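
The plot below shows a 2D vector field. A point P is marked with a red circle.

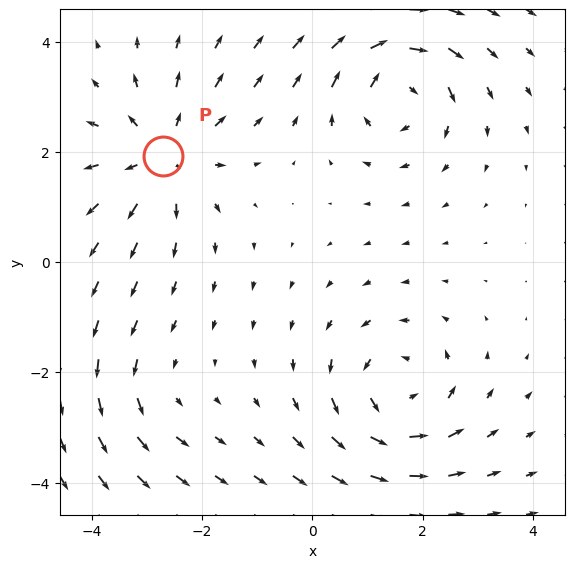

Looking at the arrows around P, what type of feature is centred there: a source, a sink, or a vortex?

At P (-2.7, 1.9) the arrows spread outward. Divergence about +5, curl ≈0 — positive divergence with near-zero curl is a source.

source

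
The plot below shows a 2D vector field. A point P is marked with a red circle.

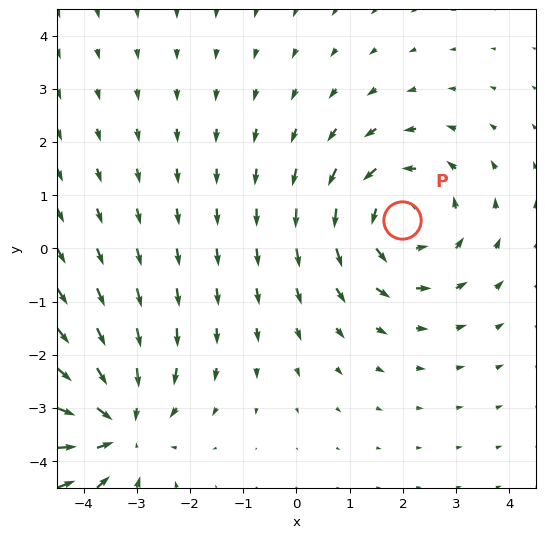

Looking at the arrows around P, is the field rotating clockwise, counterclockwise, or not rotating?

counterclockwise

Near P at (2.0, 0.5) the arrows circulate counterclockwise. The curl (z-component) there is about +4; positive curl means counterclockwise rotation.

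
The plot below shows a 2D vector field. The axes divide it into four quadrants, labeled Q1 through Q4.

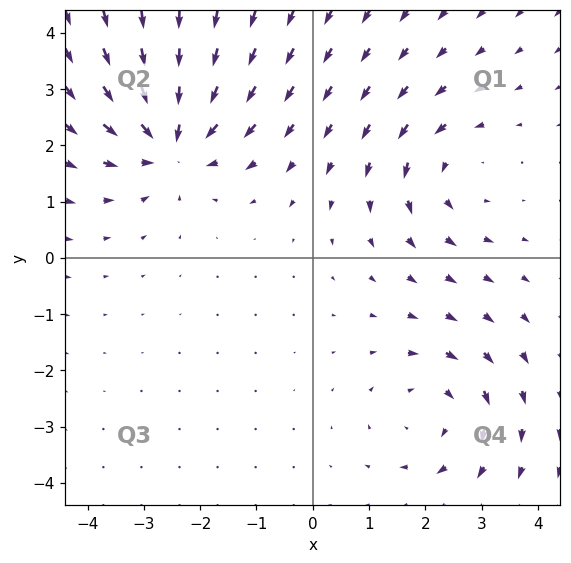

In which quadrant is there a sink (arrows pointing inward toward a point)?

The sink sits at approximately (-2.5, 2.1), which lies in quadrant Q2. The divergence there is about -5, negative as expected for a sink.

Q2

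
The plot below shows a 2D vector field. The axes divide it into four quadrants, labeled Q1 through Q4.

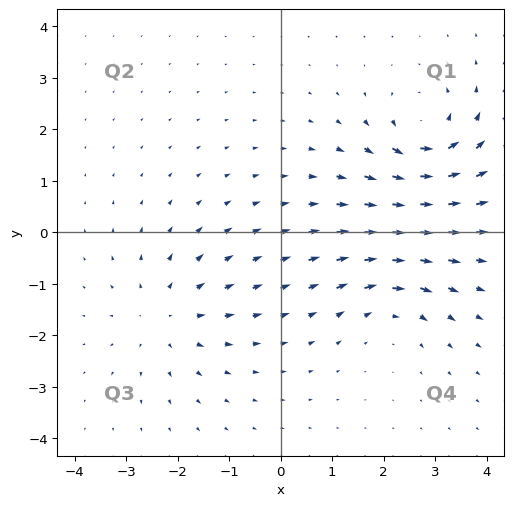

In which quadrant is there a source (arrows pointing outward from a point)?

The source sits at approximately (-2.2, -1.6), which lies in quadrant Q3. The divergence there is about +3, positive as expected for a source.

Q3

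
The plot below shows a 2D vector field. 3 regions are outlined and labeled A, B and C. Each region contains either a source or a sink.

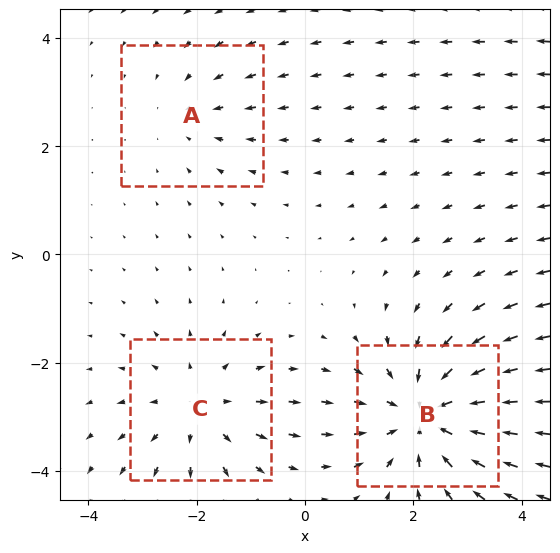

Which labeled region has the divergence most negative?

B

Divergence at each region's feature centre — A: about -2, B: about -4, C: about +3. Region B is most negative.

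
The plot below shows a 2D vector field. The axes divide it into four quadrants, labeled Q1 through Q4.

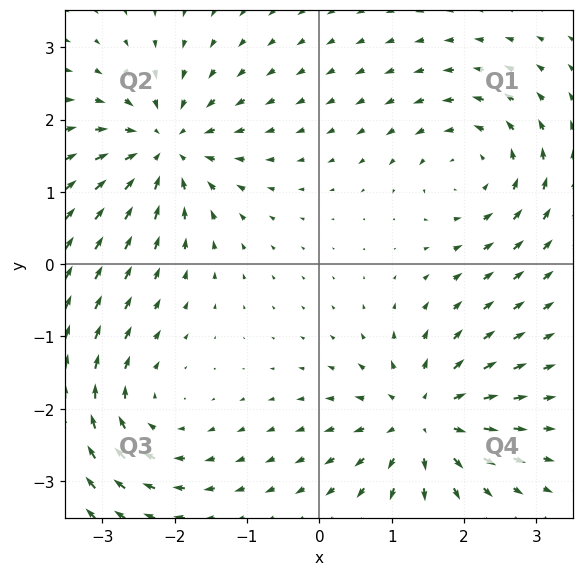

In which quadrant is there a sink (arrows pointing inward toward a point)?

The sink sits at approximately (-2.1, 1.6), which lies in quadrant Q2. The divergence there is about -6, negative as expected for a sink.

Q2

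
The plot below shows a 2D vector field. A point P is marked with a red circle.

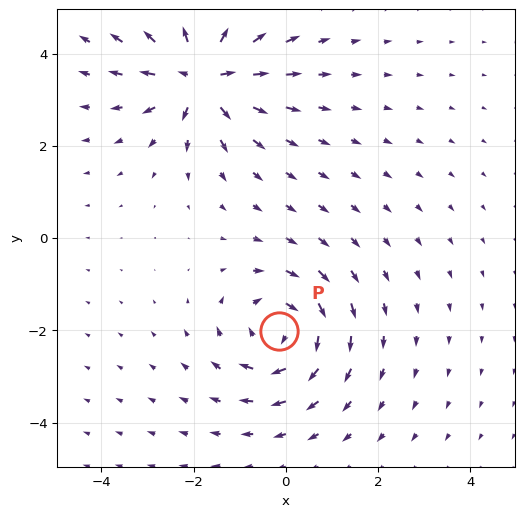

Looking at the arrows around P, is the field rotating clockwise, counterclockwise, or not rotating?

Near P at (-0.1, -2.0) the arrows circulate clockwise. The curl (z-component) there is about -4; negative curl means clockwise rotation.

clockwise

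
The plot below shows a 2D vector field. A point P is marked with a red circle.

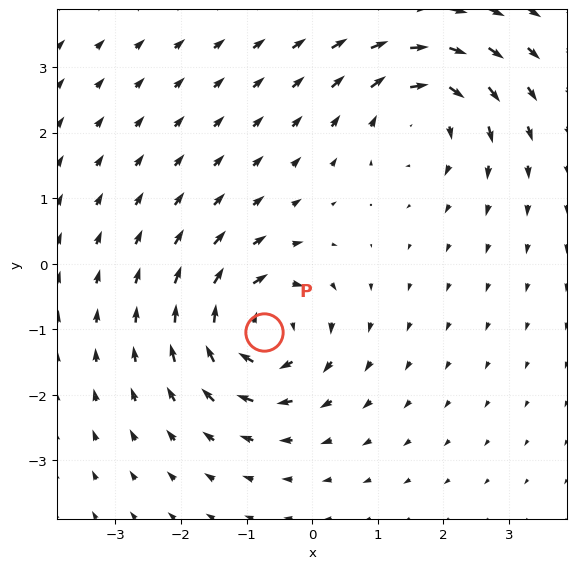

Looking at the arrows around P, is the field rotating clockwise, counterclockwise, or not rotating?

Near P at (-0.7, -1.0) the arrows circulate clockwise. The curl (z-component) there is about -6; negative curl means clockwise rotation.

clockwise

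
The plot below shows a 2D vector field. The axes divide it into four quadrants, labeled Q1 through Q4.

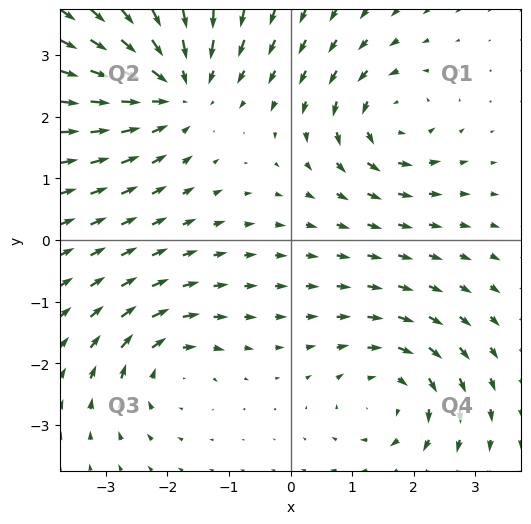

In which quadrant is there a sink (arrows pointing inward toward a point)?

Q2

The sink sits at approximately (-1.9, 2.5), which lies in quadrant Q2. The divergence there is about -4, negative as expected for a sink.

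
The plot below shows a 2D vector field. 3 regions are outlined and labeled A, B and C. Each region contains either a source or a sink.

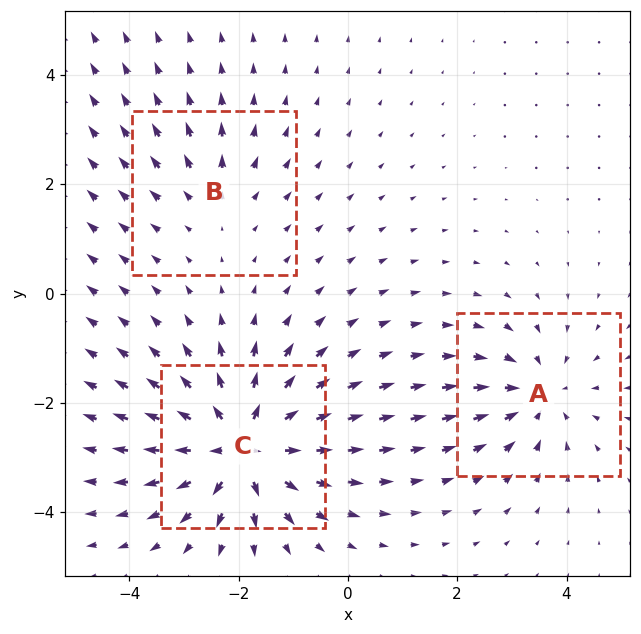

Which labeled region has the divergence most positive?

C

Divergence at each region's feature centre — A: about -3, B: about +2, C: about +5. Region C is most positive.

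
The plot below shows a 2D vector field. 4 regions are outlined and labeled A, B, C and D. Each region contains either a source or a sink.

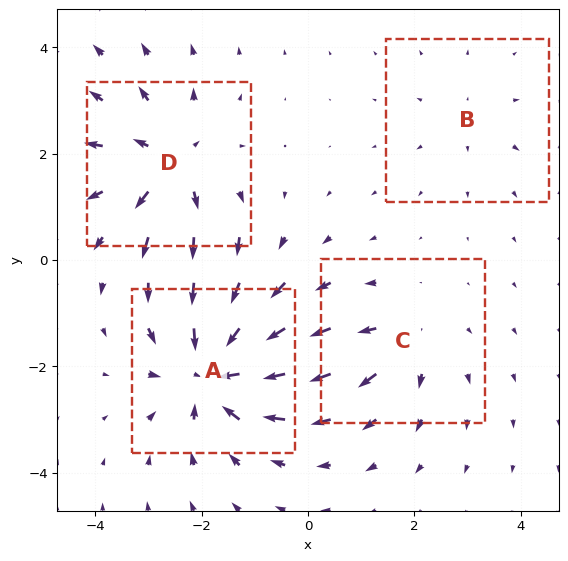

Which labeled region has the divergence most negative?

A

Divergence at each region's feature centre — A: about -7, B: about +2, C: about +4, D: about +5. Region A is most negative.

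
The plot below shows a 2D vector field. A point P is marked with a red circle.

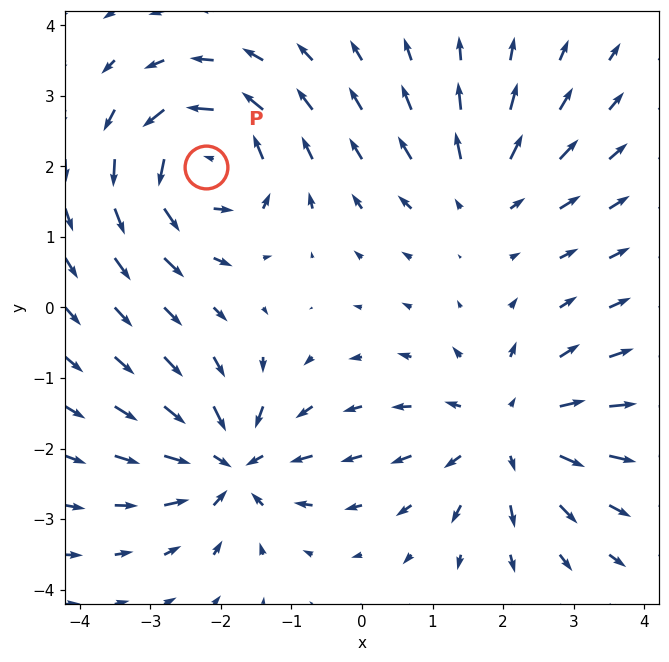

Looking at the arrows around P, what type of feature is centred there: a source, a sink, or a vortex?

vortex

At P (-2.2, 2.0) the arrows circulate counterclockwise. Divergence ≈0, curl about +6 — near-zero divergence with nonzero curl is a vortex.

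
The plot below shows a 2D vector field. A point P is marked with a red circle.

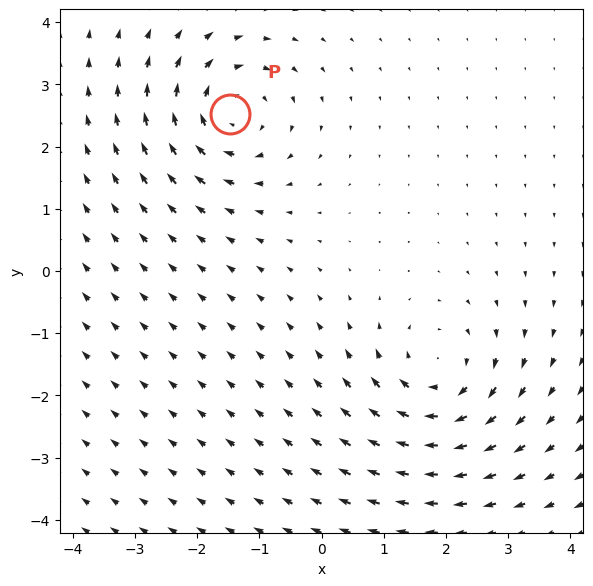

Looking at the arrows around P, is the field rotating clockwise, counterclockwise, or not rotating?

Near P at (-1.5, 2.5) the arrows circulate clockwise. The curl (z-component) there is about -4; negative curl means clockwise rotation.

clockwise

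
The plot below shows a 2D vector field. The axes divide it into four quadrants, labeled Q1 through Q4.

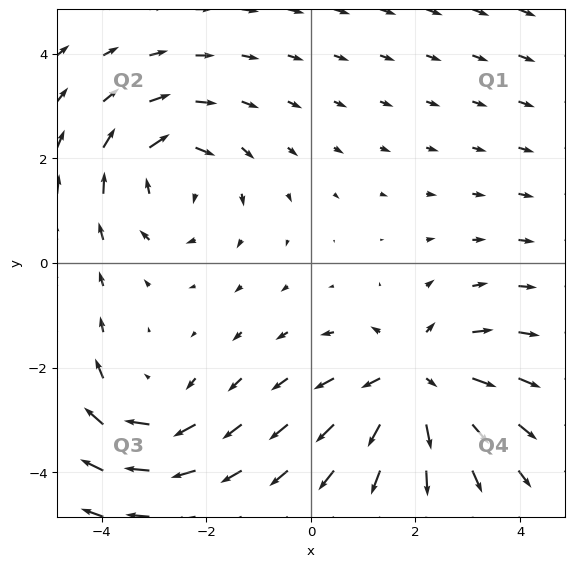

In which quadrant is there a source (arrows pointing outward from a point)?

Q4

The source sits at approximately (2.0, -2.2), which lies in quadrant Q4. The divergence there is about +4, positive as expected for a source.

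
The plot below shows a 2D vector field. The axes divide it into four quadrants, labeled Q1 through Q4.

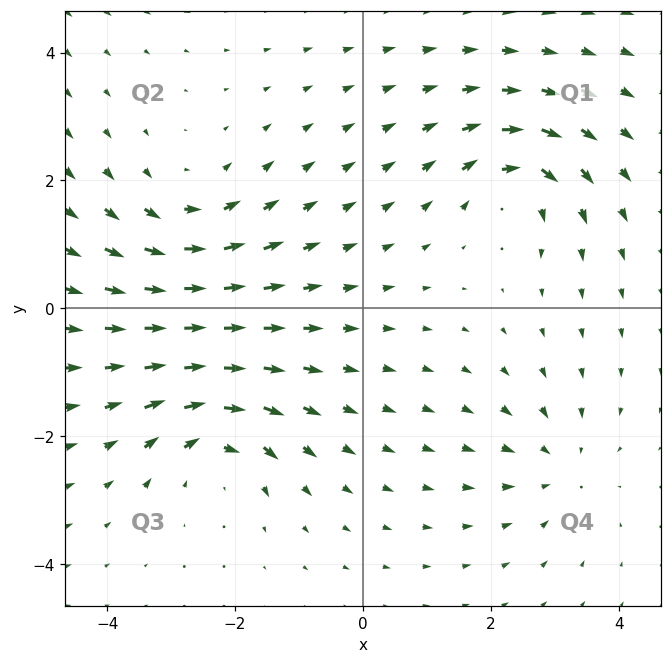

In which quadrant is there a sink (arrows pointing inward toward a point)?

Q4

The sink sits at approximately (3.1, -2.5), which lies in quadrant Q4. The divergence there is about -3, negative as expected for a sink.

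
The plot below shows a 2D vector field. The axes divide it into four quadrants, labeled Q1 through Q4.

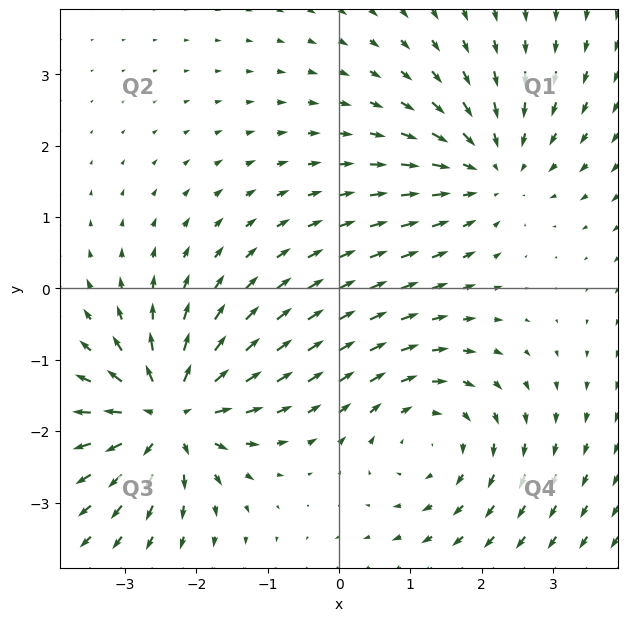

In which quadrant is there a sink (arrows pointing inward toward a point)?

Q1

The sink sits at approximately (2.1, 1.7), which lies in quadrant Q1. The divergence there is about -4, negative as expected for a sink.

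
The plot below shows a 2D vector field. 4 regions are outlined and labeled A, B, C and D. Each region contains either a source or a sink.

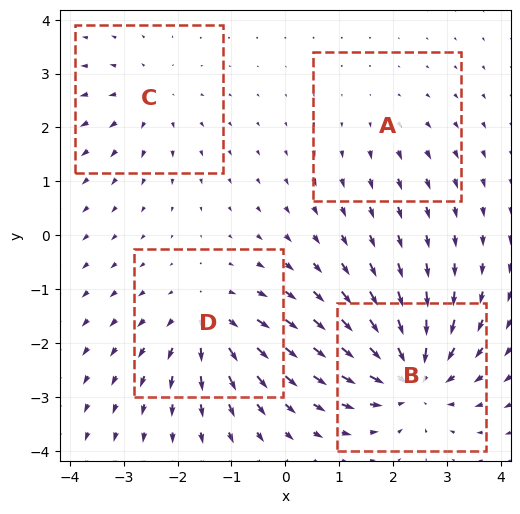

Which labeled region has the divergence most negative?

Divergence at each region's feature centre — A: about +2, B: about -7, C: about +3, D: about +5. Region B is most negative.

B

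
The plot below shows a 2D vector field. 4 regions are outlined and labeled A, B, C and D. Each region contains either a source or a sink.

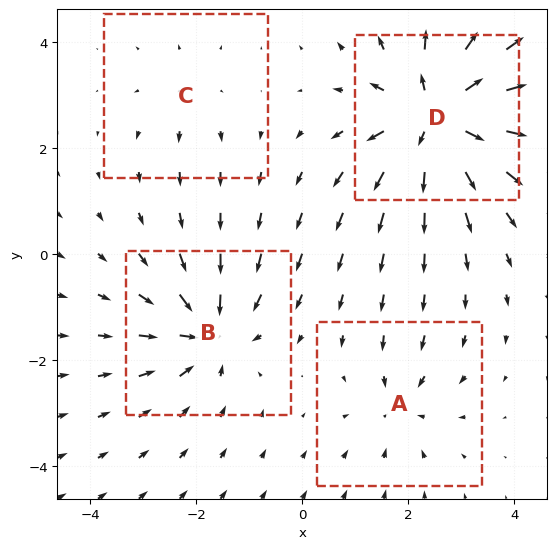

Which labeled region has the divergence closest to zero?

Divergence at each region's feature centre — A: about -3, B: about -6, C: about +2, D: about +8. Region C is closest to zero.

C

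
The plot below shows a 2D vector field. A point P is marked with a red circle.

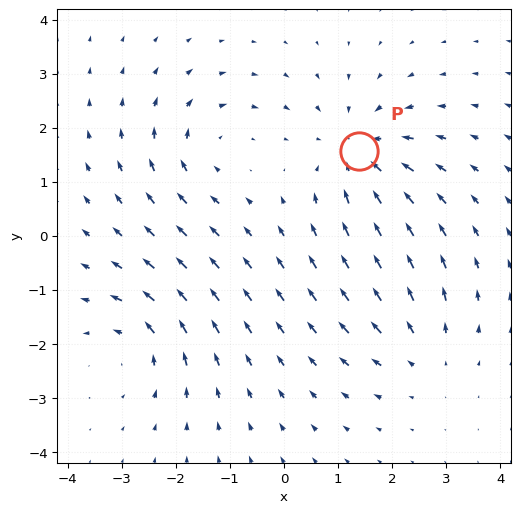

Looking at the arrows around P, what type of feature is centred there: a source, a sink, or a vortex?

sink

At P (1.4, 1.6) the arrows converge inward. Divergence about -4, curl ≈0 — negative divergence with near-zero curl is a sink.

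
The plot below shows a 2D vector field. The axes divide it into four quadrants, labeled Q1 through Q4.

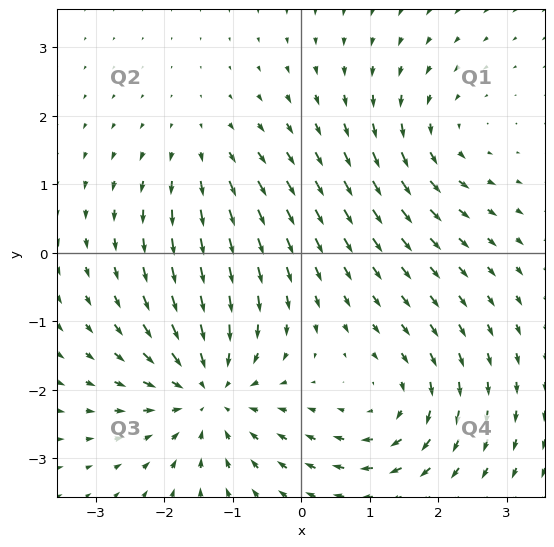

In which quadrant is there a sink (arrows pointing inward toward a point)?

The sink sits at approximately (-1.4, -2.0), which lies in quadrant Q3. The divergence there is about -5, negative as expected for a sink.

Q3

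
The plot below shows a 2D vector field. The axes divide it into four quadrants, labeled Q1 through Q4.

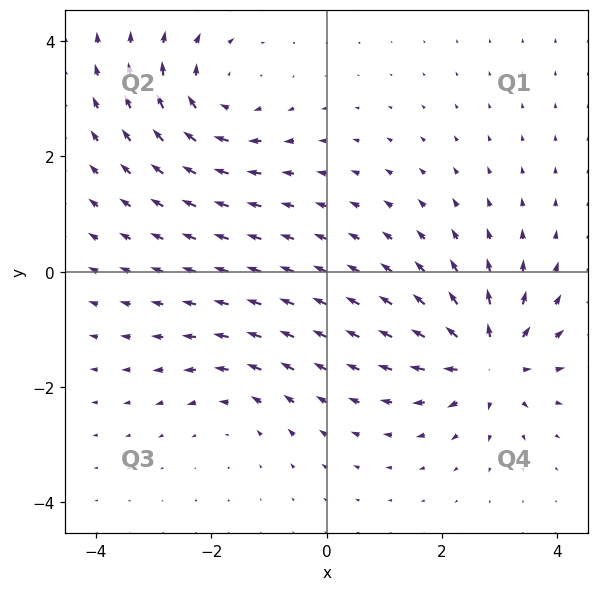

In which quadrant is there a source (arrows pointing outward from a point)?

Q4

The source sits at approximately (2.8, -1.5), which lies in quadrant Q4. The divergence there is about +6, positive as expected for a source.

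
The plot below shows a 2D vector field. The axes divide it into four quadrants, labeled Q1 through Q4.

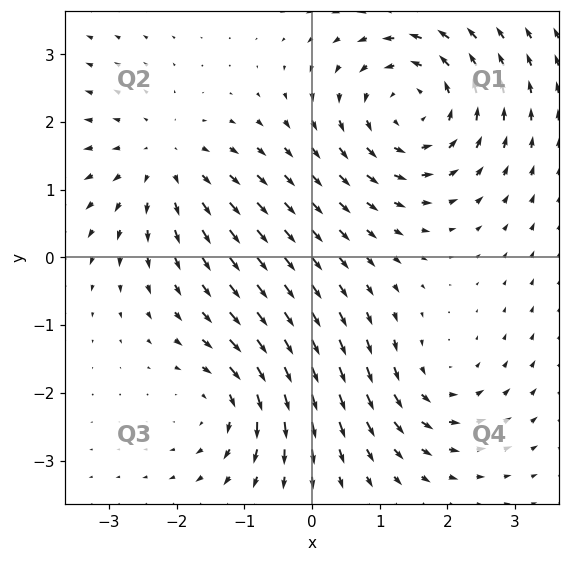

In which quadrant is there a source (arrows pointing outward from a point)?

Q2

The source sits at approximately (-2.2, 1.4), which lies in quadrant Q2. The divergence there is about +3, positive as expected for a source.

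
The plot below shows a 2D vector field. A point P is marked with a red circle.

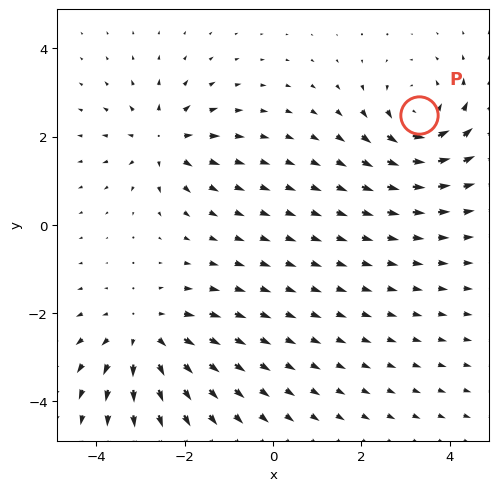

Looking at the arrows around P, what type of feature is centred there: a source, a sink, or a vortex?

At P (3.3, 2.5) the arrows circulate counterclockwise. Divergence ≈0, curl about +5 — near-zero divergence with nonzero curl is a vortex.

vortex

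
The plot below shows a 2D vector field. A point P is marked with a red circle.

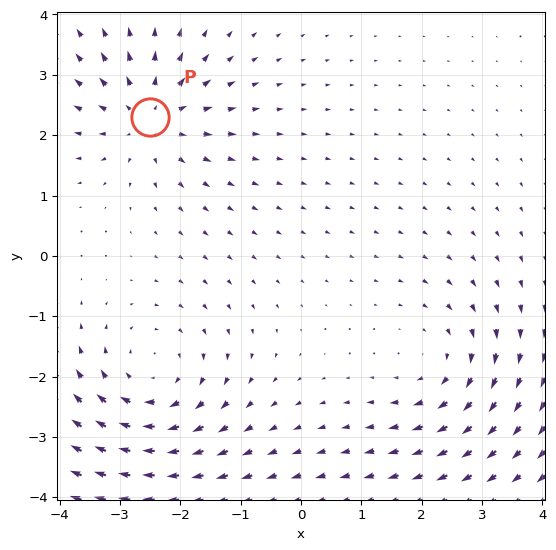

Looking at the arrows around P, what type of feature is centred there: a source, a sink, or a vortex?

source

At P (-2.5, 2.3) the arrows spread outward. Divergence about +5, curl ≈0 — positive divergence with near-zero curl is a source.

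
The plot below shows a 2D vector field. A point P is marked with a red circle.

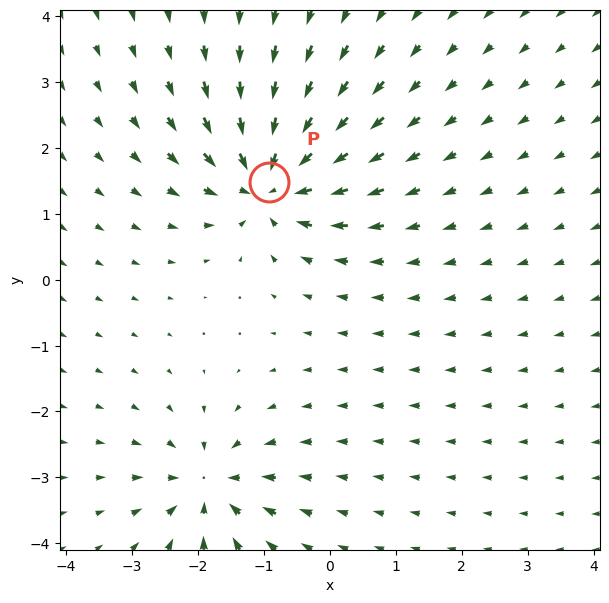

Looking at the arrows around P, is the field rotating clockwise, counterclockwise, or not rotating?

not rotating

Near P at (-0.9, 1.5) the arrows show no circulation. The curl there is ≈0.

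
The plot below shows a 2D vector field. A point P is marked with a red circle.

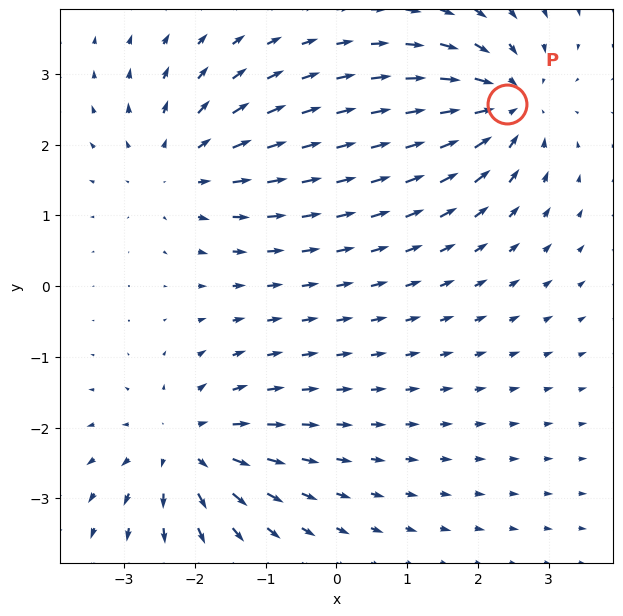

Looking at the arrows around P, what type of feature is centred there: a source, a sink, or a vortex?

At P (2.4, 2.6) the arrows converge inward. Divergence about -6, curl ≈0 — negative divergence with near-zero curl is a sink.

sink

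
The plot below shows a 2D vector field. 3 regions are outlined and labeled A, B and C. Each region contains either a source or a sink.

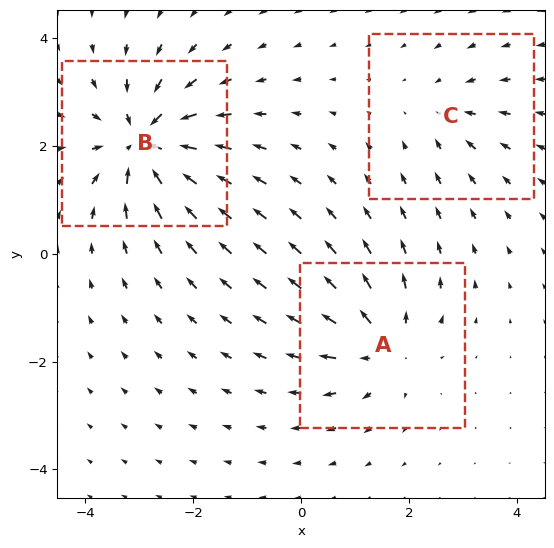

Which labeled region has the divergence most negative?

Divergence at each region's feature centre — A: about +4, B: about -6, C: about -2. Region B is most negative.

B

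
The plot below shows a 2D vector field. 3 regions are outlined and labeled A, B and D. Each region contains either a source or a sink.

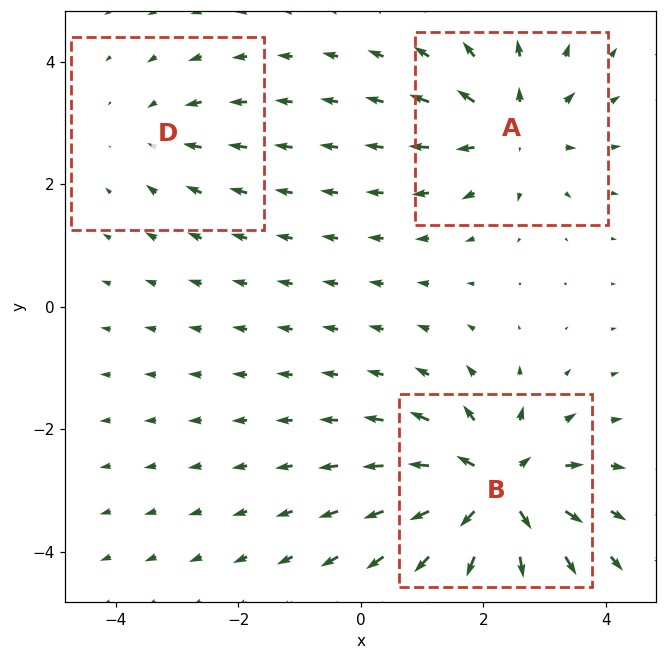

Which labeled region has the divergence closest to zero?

D

Divergence at each region's feature centre — A: about +4, B: about +6, D: about -2. Region D is closest to zero.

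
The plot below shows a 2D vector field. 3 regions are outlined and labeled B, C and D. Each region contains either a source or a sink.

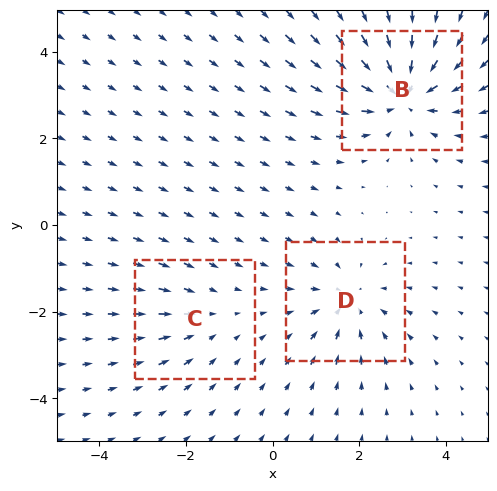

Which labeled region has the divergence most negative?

B

Divergence at each region's feature centre — B: about -5, C: about -2, D: about -3. Region B is most negative.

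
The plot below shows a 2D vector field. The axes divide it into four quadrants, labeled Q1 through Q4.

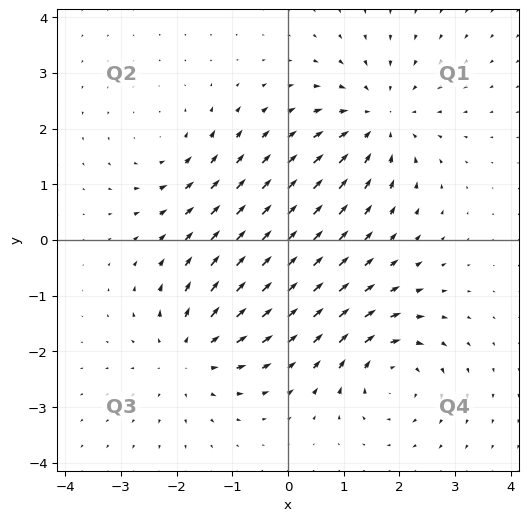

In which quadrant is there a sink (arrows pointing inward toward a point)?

The sink sits at approximately (1.6, 2.1), which lies in quadrant Q1. The divergence there is about -5, negative as expected for a sink.

Q1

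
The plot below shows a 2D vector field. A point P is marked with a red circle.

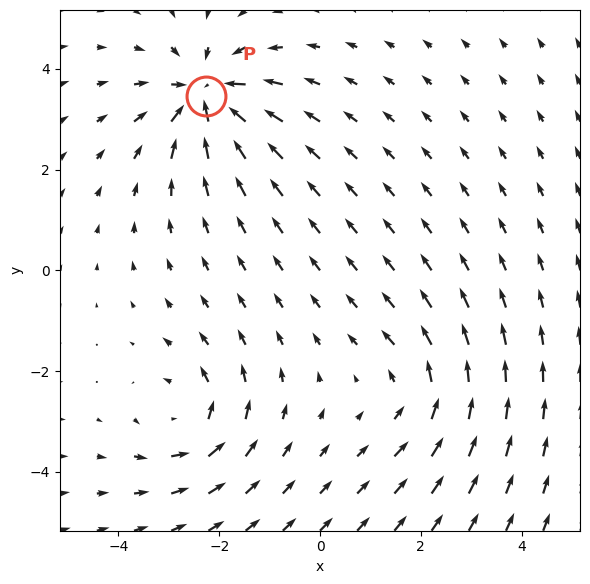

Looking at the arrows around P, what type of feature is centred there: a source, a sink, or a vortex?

sink

At P (-2.3, 3.5) the arrows converge inward. Divergence about -5, curl ≈0 — negative divergence with near-zero curl is a sink.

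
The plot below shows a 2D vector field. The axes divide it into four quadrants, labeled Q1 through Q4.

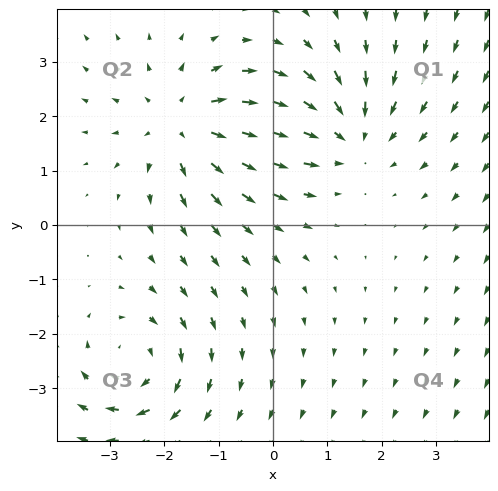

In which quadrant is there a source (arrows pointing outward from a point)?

The source sits at approximately (-1.6, 1.8), which lies in quadrant Q2. The divergence there is about +3, positive as expected for a source.

Q2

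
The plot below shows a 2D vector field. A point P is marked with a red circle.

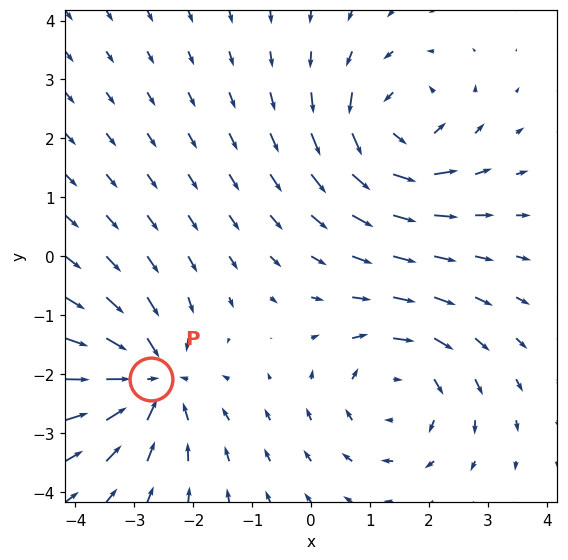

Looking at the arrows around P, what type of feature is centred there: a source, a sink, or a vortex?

At P (-2.7, -2.1) the arrows converge inward. Divergence about -5, curl ≈0 — negative divergence with near-zero curl is a sink.

sink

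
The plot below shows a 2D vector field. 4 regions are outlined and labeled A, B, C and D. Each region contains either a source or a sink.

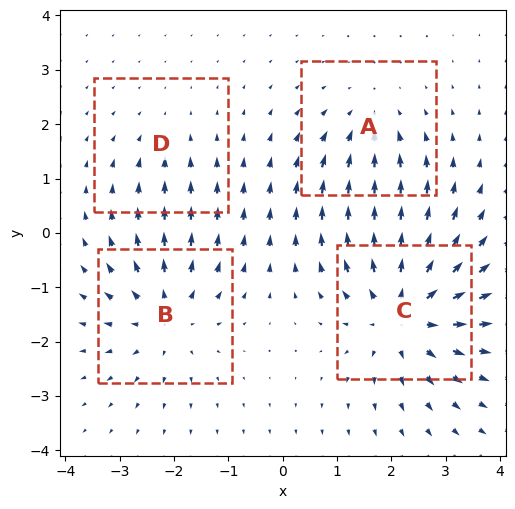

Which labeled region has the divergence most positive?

Divergence at each region's feature centre — A: about -3, B: about +5, C: about +7, D: about -2. Region C is most positive.

C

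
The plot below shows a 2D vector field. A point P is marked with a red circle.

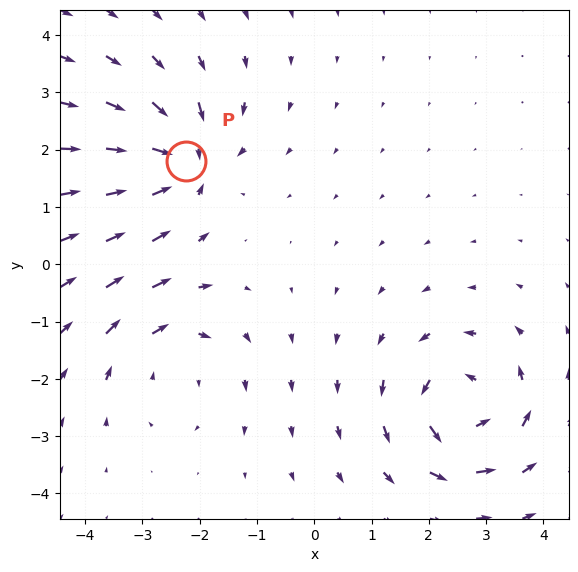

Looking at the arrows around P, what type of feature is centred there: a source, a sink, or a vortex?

sink

At P (-2.2, 1.8) the arrows converge inward. Divergence about -6, curl ≈0 — negative divergence with near-zero curl is a sink.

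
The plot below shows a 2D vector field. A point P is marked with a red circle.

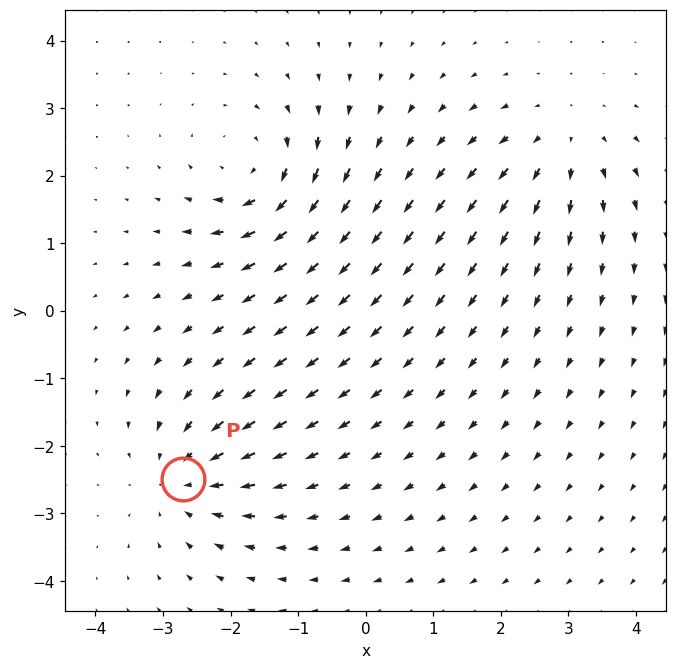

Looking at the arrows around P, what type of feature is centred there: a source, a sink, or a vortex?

sink

At P (-2.7, -2.5) the arrows converge inward. Divergence about -5, curl ≈0 — negative divergence with near-zero curl is a sink.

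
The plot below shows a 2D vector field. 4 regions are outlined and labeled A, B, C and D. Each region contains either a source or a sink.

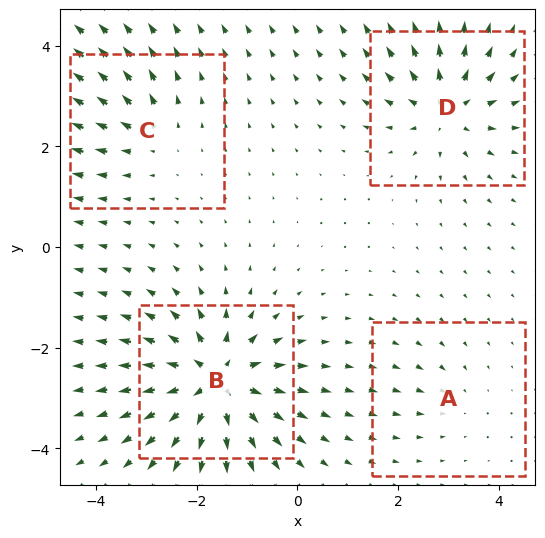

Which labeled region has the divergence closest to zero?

Divergence at each region's feature centre — A: about -2, B: about +9, C: about +4, D: about +6. Region A is closest to zero.

A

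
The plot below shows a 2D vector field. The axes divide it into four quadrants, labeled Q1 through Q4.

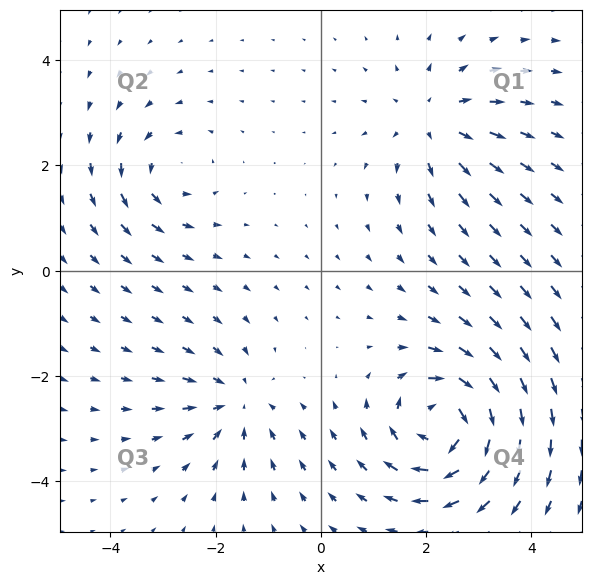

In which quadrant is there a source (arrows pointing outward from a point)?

Q1

The source sits at approximately (2.1, 2.8), which lies in quadrant Q1. The divergence there is about +3, positive as expected for a source.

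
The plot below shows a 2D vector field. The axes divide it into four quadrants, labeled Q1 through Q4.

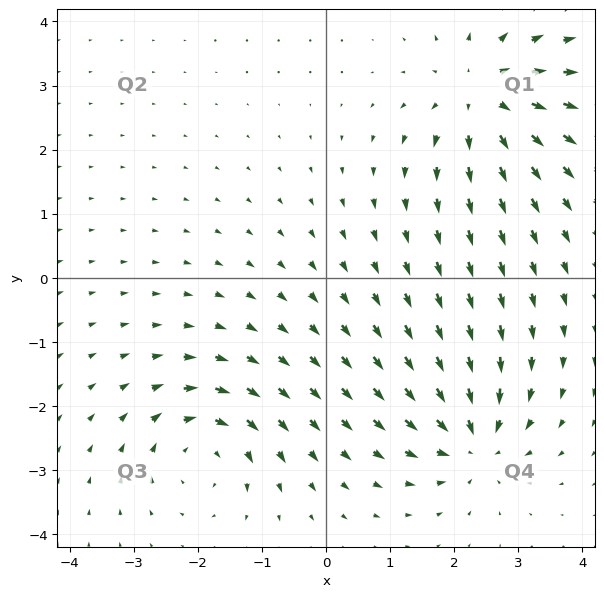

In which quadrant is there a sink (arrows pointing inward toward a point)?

The sink sits at approximately (2.3, -2.5), which lies in quadrant Q4. The divergence there is about -5, negative as expected for a sink.

Q4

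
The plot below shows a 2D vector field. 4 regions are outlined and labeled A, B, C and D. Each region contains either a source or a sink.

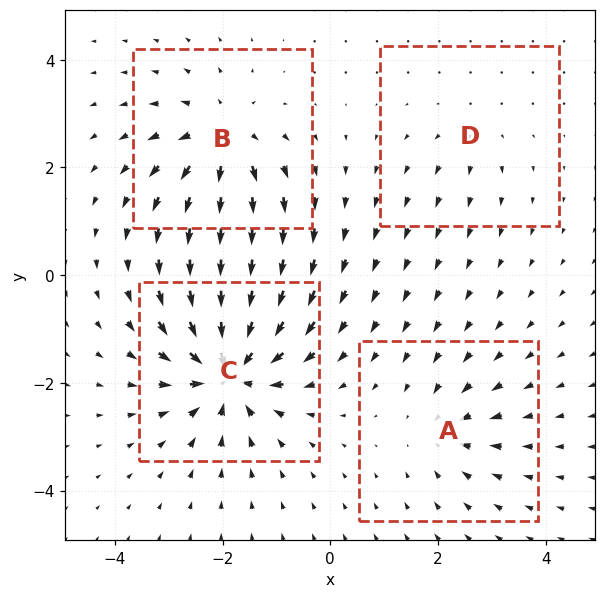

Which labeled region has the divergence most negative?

Divergence at each region's feature centre — A: about -4, B: about +6, C: about -9, D: about +2. Region C is most negative.

C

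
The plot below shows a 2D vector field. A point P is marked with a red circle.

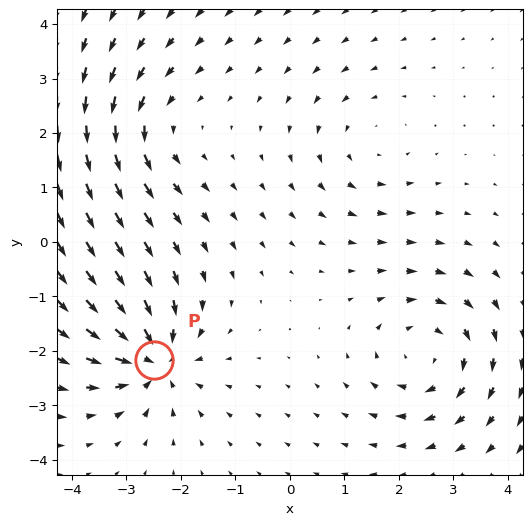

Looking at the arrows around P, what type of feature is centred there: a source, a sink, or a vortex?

sink

At P (-2.5, -2.2) the arrows converge inward. Divergence about -6, curl ≈0 — negative divergence with near-zero curl is a sink.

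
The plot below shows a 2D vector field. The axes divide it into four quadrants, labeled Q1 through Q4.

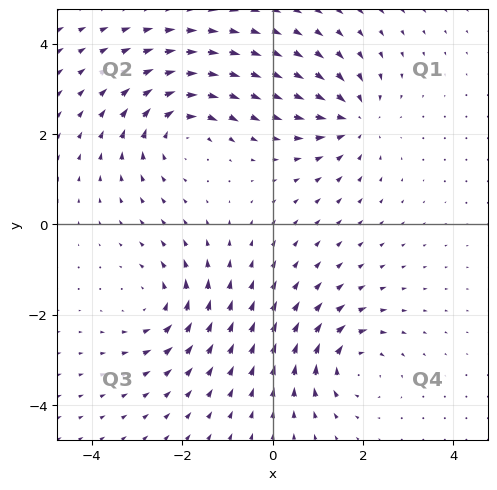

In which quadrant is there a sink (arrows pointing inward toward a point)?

The sink sits at approximately (1.8, 2.3), which lies in quadrant Q1. The divergence there is about -5, negative as expected for a sink.

Q1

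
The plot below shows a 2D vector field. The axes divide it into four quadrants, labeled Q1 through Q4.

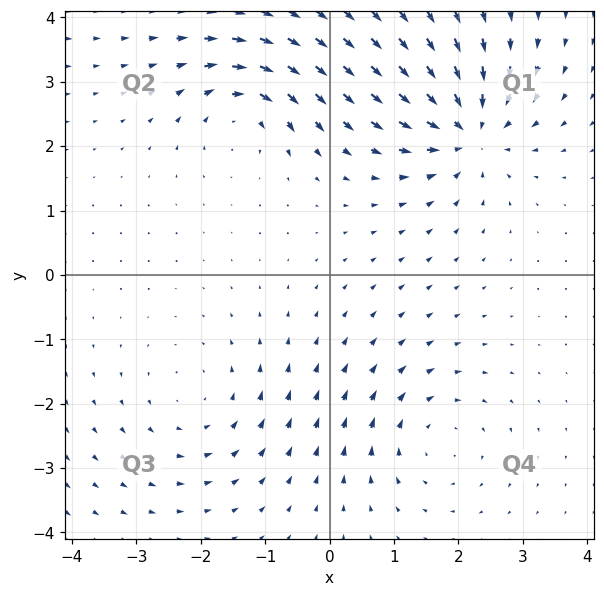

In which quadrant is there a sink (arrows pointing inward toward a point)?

Q1

The sink sits at approximately (2.2, 2.2), which lies in quadrant Q1. The divergence there is about -5, negative as expected for a sink.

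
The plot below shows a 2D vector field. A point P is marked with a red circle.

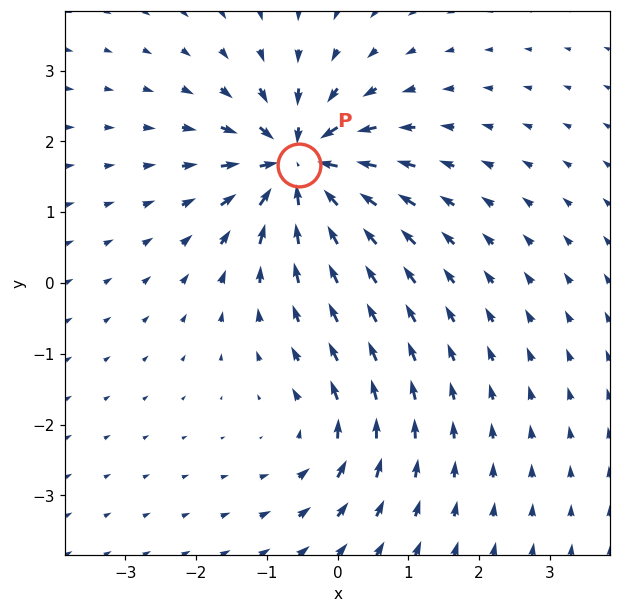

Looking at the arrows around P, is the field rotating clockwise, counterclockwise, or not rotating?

Near P at (-0.5, 1.7) the arrows show no circulation. The curl there is ≈0.

not rotating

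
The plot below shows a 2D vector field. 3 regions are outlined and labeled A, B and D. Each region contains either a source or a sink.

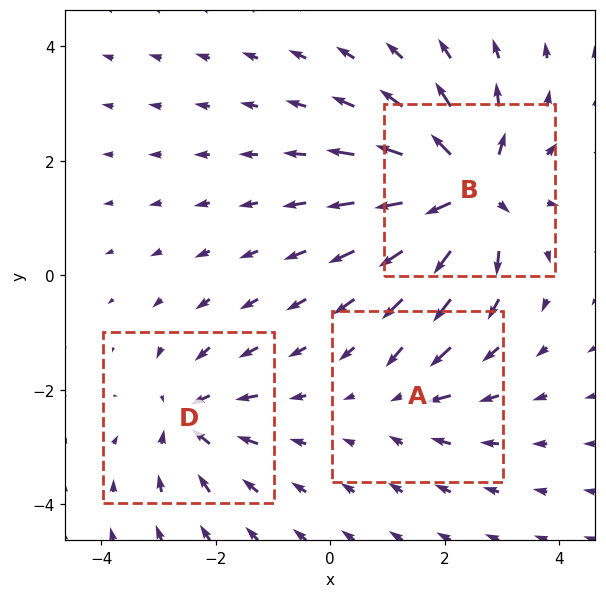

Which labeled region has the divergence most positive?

B

Divergence at each region's feature centre — A: about -3, B: about +7, D: about -4. Region B is most positive.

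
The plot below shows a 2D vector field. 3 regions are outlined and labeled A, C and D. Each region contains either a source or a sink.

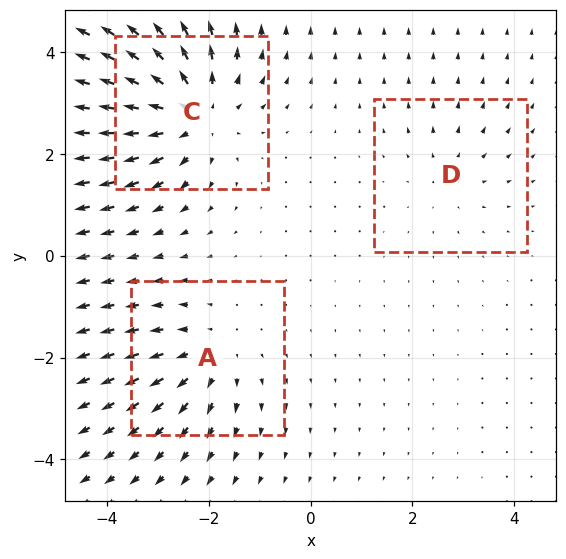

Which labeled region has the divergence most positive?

C

Divergence at each region's feature centre — A: about +3, C: about +5, D: about +2. Region C is most positive.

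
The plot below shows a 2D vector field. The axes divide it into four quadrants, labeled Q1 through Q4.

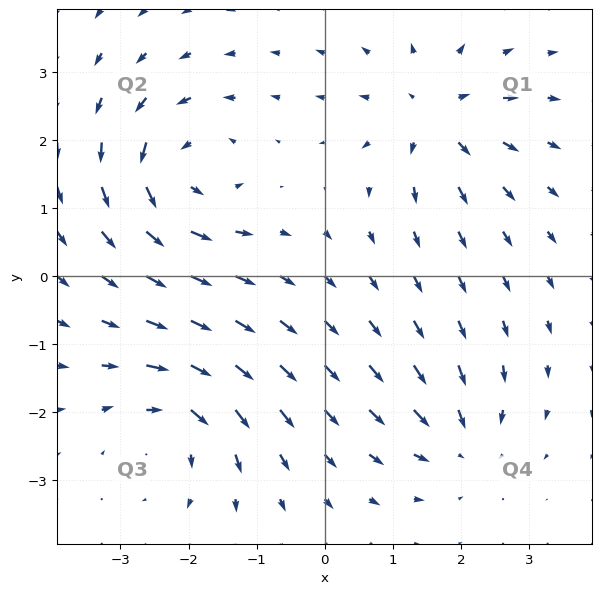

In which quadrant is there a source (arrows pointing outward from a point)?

The source sits at approximately (1.6, 2.4), which lies in quadrant Q1. The divergence there is about +5, positive as expected for a source.

Q1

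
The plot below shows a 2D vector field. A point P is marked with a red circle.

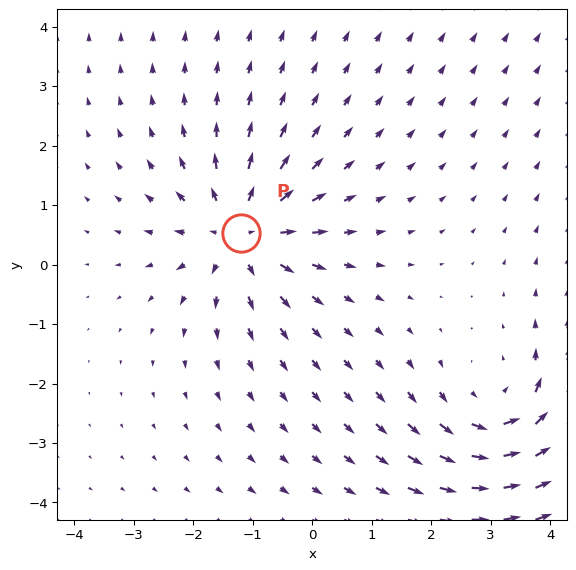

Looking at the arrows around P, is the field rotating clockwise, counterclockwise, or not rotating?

Near P at (-1.2, 0.5) the arrows show no circulation. The curl there is ≈0.

not rotating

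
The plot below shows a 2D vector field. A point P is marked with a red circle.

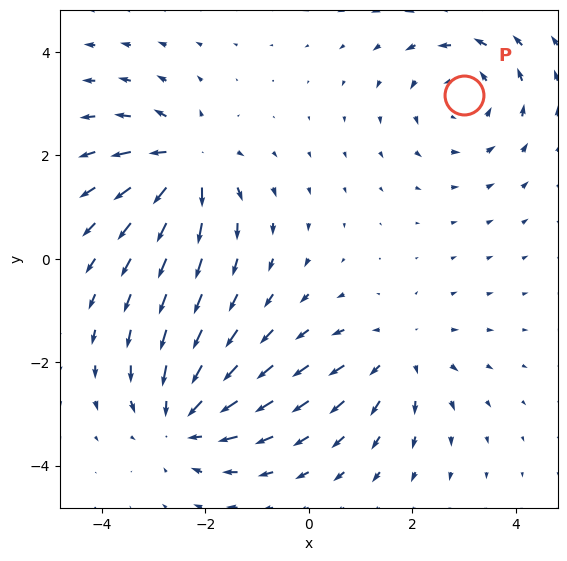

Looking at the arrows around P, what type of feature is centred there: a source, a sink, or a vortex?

vortex

At P (3.0, 3.2) the arrows circulate counterclockwise. Divergence ≈0, curl about +4 — near-zero divergence with nonzero curl is a vortex.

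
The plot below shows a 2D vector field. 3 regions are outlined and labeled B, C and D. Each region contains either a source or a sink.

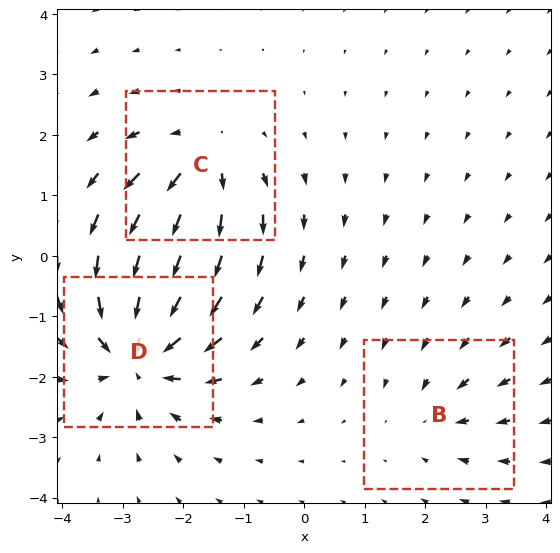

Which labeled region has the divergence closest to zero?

B

Divergence at each region's feature centre — B: about -2, C: about +4, D: about -6. Region B is closest to zero.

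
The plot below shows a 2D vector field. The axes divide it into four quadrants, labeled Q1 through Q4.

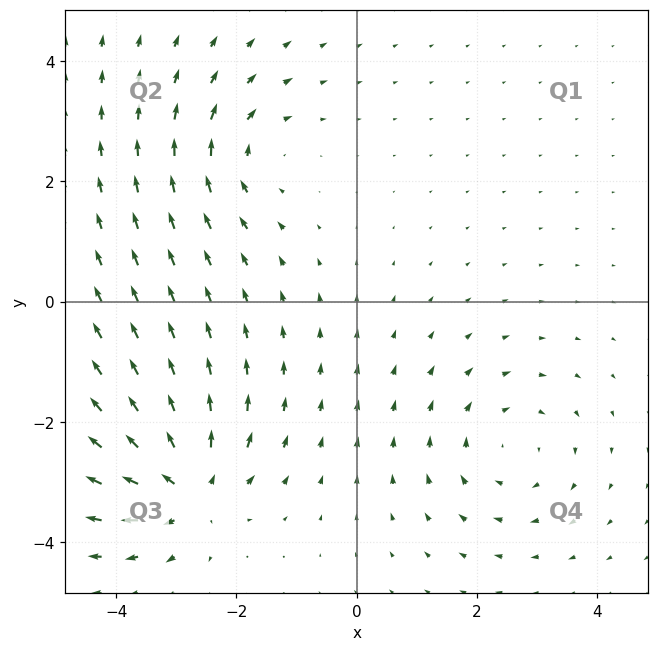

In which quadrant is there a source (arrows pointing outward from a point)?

Q3

The source sits at approximately (-2.8, -3.1), which lies in quadrant Q3. The divergence there is about +6, positive as expected for a source.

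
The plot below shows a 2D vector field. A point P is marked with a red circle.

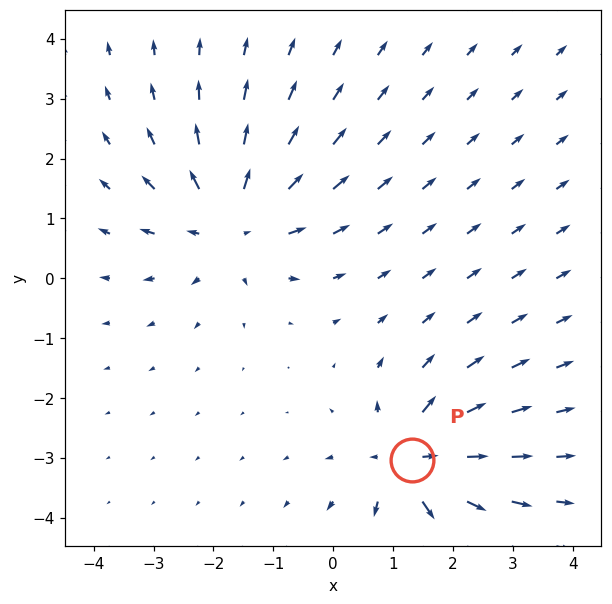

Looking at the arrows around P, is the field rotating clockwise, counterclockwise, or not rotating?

Near P at (1.3, -3.0) the arrows show no circulation. The curl there is ≈0.

not rotating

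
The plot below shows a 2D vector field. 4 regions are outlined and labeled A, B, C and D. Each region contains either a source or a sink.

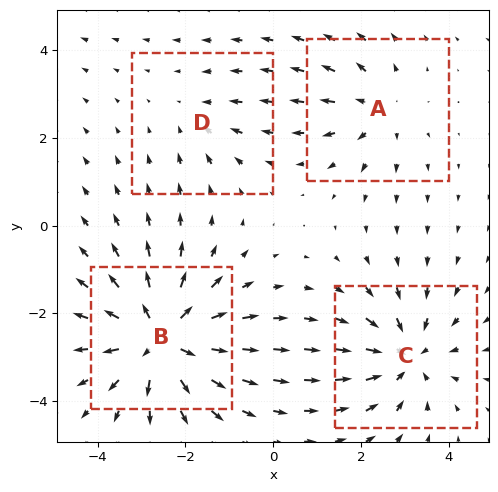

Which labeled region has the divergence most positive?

Divergence at each region's feature centre — A: about +3, B: about +6, C: about -5, D: about -2. Region B is most positive.

B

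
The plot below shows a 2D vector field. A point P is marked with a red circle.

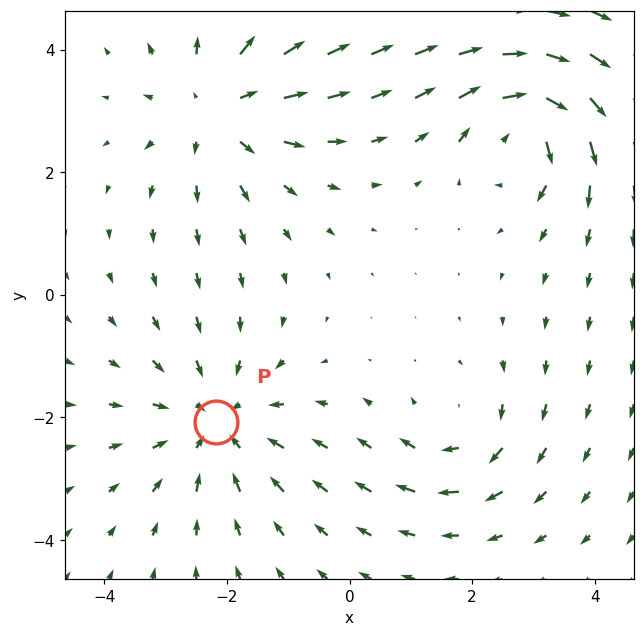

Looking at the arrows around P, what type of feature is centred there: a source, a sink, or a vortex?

sink

At P (-2.2, -2.1) the arrows converge inward. Divergence about -4, curl ≈0 — negative divergence with near-zero curl is a sink.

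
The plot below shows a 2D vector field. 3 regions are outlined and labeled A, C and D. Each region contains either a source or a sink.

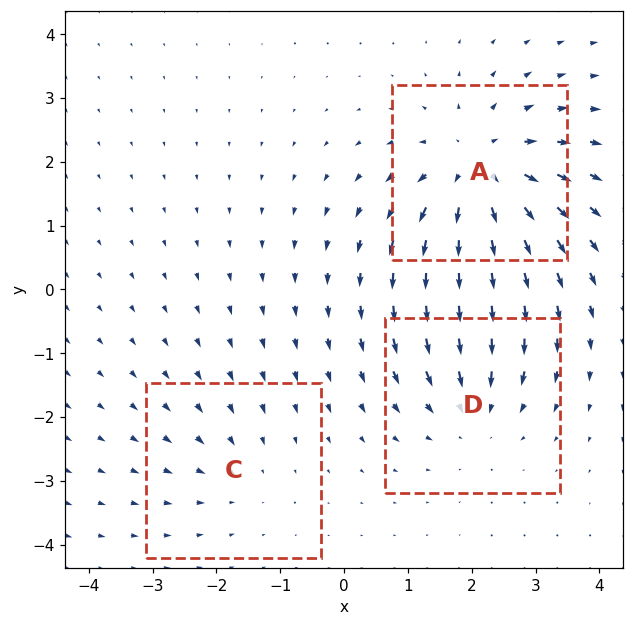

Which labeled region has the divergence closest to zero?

C

Divergence at each region's feature centre — A: about +4, C: about -2, D: about -3. Region C is closest to zero.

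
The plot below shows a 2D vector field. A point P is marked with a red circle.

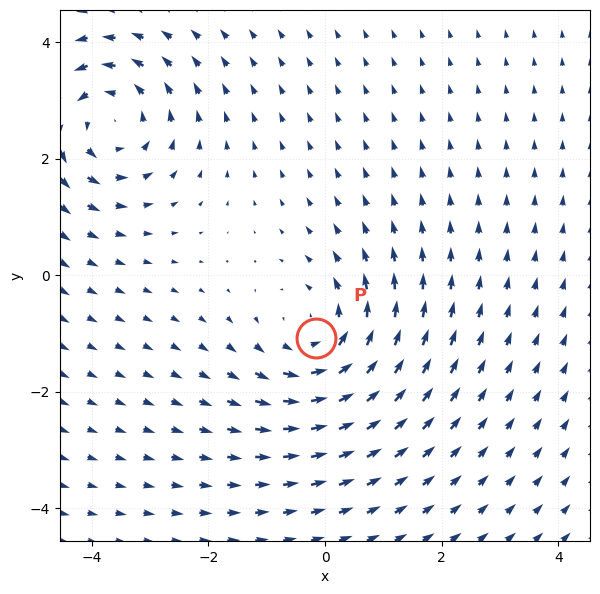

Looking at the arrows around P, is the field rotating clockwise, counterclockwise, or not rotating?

Near P at (-0.2, -1.1) the arrows circulate counterclockwise. The curl (z-component) there is about +3; positive curl means counterclockwise rotation.

counterclockwise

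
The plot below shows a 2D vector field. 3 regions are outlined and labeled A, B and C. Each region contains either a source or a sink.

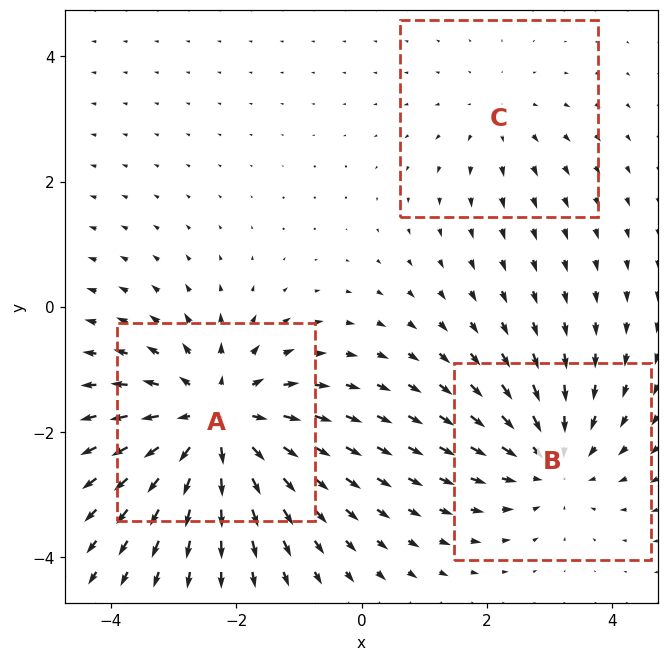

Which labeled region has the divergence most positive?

Divergence at each region's feature centre — A: about +5, B: about -3, C: about +2. Region A is most positive.

A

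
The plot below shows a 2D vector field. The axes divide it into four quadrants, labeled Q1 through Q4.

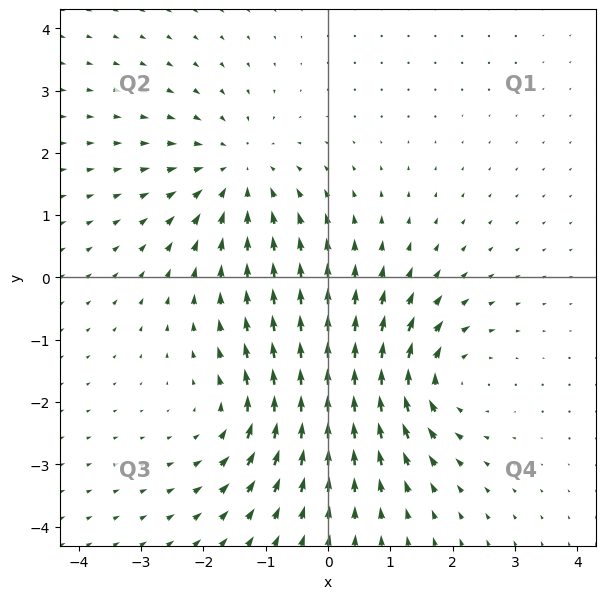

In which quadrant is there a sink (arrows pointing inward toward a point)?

Q2

The sink sits at approximately (-1.5, 1.7), which lies in quadrant Q2. The divergence there is about -4, negative as expected for a sink.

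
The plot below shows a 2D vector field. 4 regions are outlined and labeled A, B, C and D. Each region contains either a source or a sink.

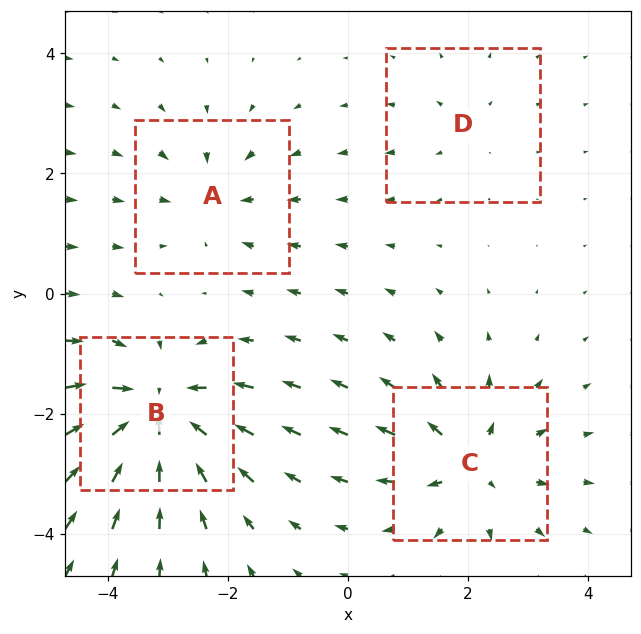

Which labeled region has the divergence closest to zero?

D

Divergence at each region's feature centre — A: about -4, B: about -8, C: about +6, D: about +2. Region D is closest to zero.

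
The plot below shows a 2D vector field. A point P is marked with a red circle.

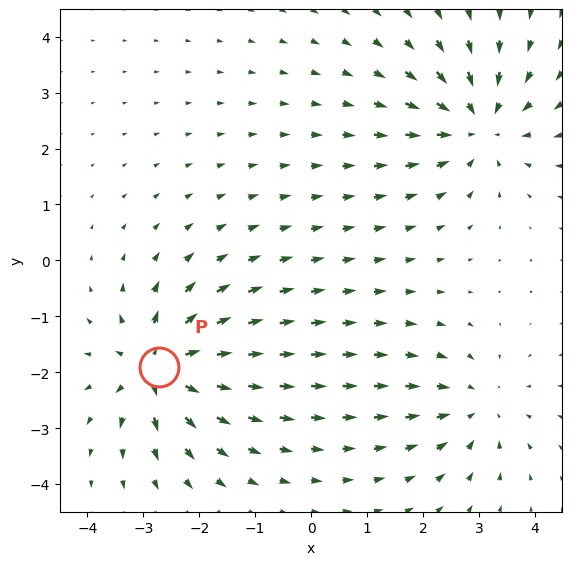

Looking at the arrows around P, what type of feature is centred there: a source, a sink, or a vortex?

source

At P (-2.7, -1.9) the arrows spread outward. Divergence about +6, curl ≈0 — positive divergence with near-zero curl is a source.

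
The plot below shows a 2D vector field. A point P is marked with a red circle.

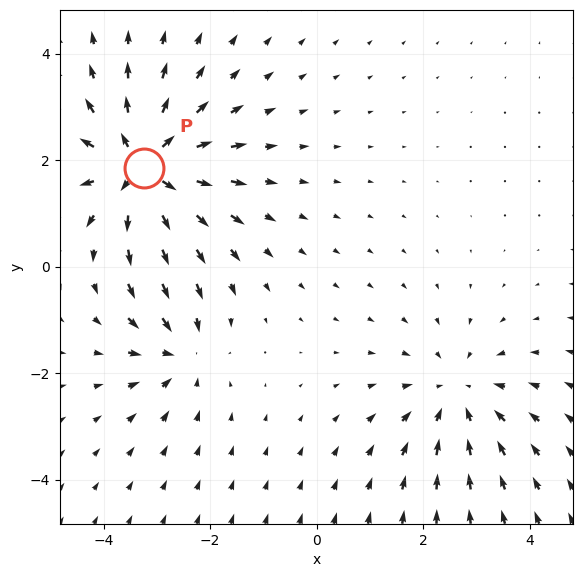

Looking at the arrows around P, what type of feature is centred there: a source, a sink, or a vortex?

At P (-3.2, 1.9) the arrows spread outward. Divergence about +6, curl ≈0 — positive divergence with near-zero curl is a source.

source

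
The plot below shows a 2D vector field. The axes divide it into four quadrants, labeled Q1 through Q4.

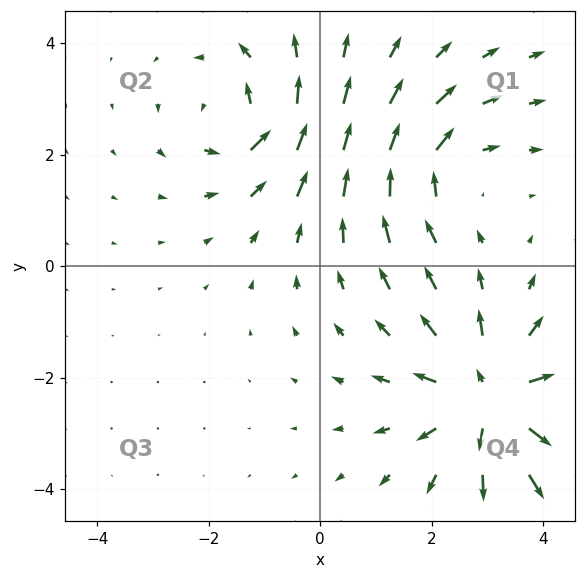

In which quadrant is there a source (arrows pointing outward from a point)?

Q4

The source sits at approximately (3.1, -2.4), which lies in quadrant Q4. The divergence there is about +4, positive as expected for a source.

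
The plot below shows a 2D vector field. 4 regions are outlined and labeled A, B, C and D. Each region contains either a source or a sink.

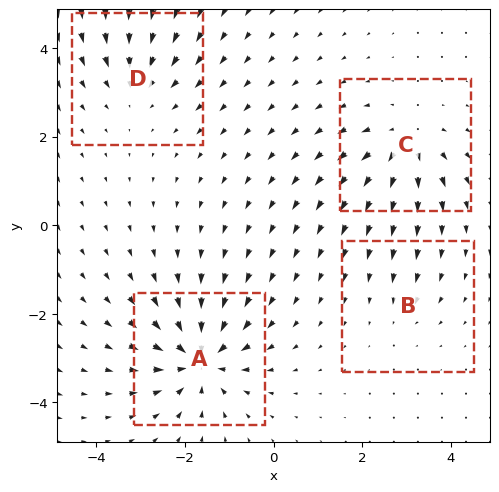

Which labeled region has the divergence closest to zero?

B

Divergence at each region's feature centre — A: about -8, B: about -2, C: about +5, D: about -4. Region B is closest to zero.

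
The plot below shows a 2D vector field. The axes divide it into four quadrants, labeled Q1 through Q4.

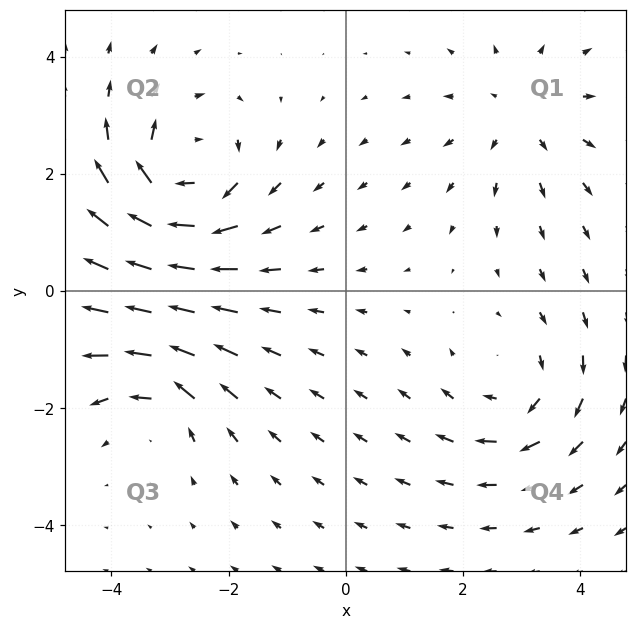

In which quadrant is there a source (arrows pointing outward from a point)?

Q1

The source sits at approximately (3.0, 3.0), which lies in quadrant Q1. The divergence there is about +3, positive as expected for a source.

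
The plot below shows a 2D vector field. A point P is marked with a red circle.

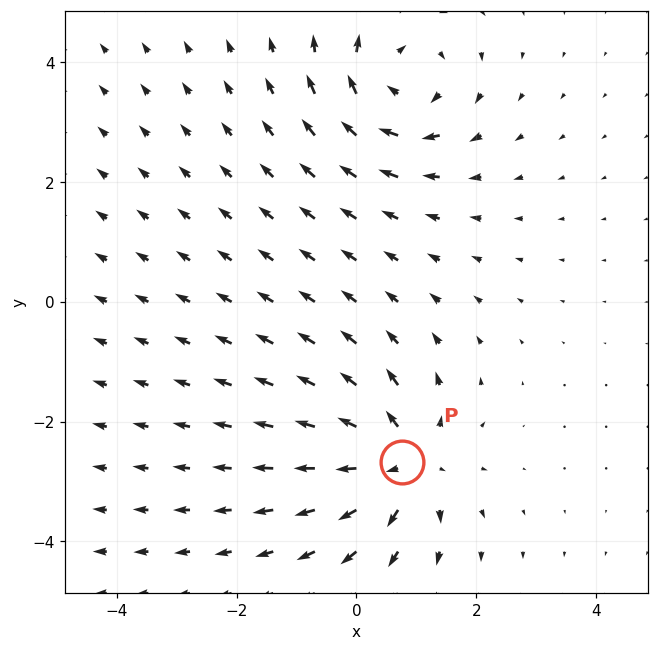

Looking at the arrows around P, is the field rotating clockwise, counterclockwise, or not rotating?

Near P at (0.8, -2.7) the arrows show no circulation. The curl there is ≈0.

not rotating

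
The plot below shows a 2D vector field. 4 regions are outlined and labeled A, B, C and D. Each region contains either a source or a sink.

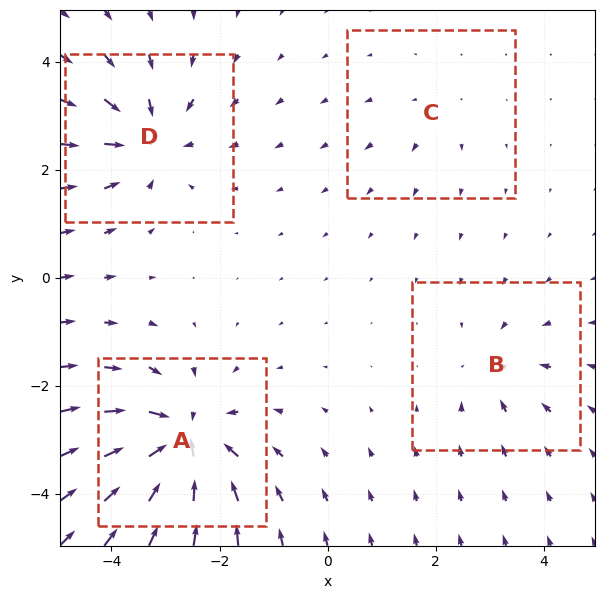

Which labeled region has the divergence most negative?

Divergence at each region's feature centre — A: about -8, B: about -3, C: about +2, D: about -6. Region A is most negative.

A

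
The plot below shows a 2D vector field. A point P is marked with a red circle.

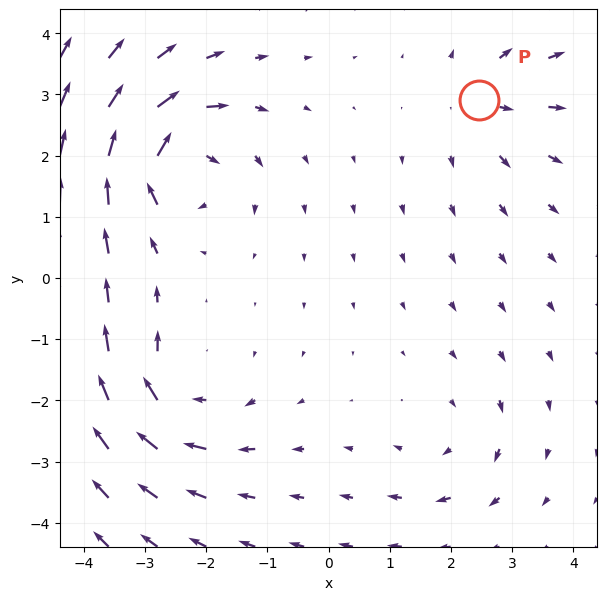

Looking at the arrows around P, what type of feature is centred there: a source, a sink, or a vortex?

source

At P (2.5, 2.9) the arrows spread outward. Divergence about +3, curl ≈0 — positive divergence with near-zero curl is a source.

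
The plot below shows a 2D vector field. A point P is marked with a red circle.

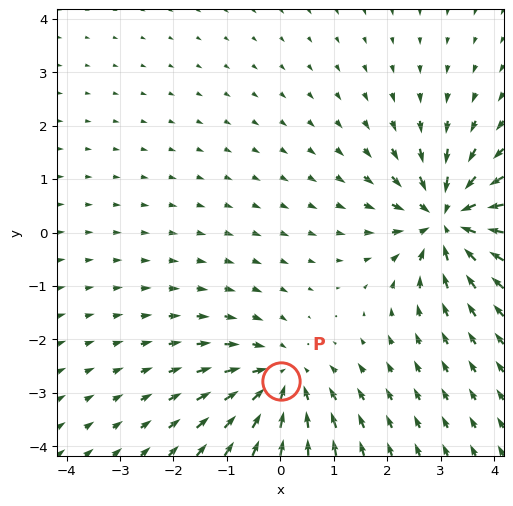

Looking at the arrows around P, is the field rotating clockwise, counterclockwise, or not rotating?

Near P at (0.0, -2.8) the arrows show no circulation. The curl there is ≈0.

not rotating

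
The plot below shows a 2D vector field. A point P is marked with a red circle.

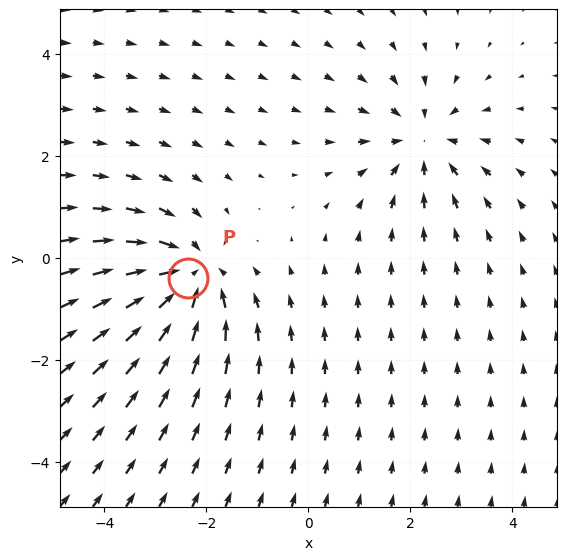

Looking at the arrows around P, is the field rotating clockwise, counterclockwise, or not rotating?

not rotating

Near P at (-2.4, -0.4) the arrows show no circulation. The curl there is ≈0.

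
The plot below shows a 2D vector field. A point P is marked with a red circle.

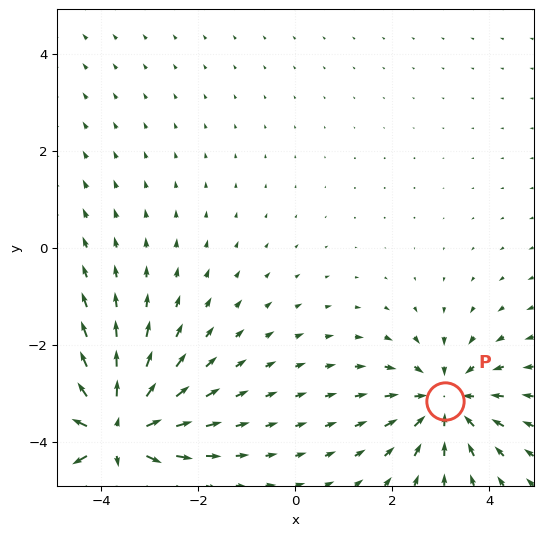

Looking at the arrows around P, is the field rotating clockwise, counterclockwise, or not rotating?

Near P at (3.1, -3.2) the arrows show no circulation. The curl there is ≈0.

not rotating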